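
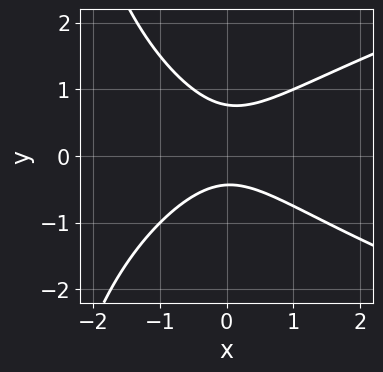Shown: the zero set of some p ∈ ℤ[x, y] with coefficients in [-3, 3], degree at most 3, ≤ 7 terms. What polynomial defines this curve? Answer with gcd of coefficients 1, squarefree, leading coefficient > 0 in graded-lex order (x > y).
x*y^2 - 2*x^2 + 3*y^2 - y - 1

The degree is 3 — a generic line meets the curve in up to 3 points.
Observable constraints: it misses every integer gridline on the x-axis.
The integer polynomial consistent with all of this is the stated p.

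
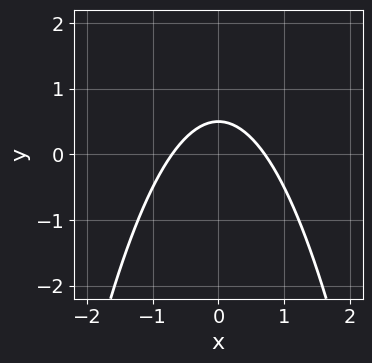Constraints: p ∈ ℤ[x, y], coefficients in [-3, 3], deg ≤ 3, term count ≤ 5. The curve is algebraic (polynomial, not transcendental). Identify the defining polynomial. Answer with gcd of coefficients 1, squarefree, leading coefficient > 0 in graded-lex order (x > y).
2*x^2 + 2*y - 1

deg p = 2. A generic line meets the curve in up to 2 points.
Symmetries: it's symmetric under x → −x, forcing even powers of x.
Together with the visible shape, these determine p as stated.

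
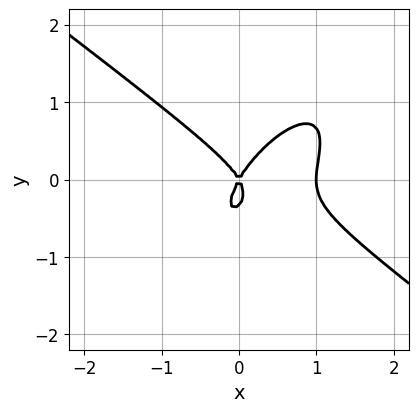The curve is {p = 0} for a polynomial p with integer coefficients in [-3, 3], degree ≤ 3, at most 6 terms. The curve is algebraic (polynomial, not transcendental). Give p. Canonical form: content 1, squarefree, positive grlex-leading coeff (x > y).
First, the degree is 3 — no degree-2 curve has this shape.
Next, reading off the gridlines: among the integer gridlines, it crosses the x-axis at x ∈ {0, 1}; it meets the y-axis at y = 0 (among the integer gridlines).
Finally, together with the visible shape, these determine p as stated.

3*x^3 - 3*x*y^2 + 3*y^3 - 3*x^2 + y^2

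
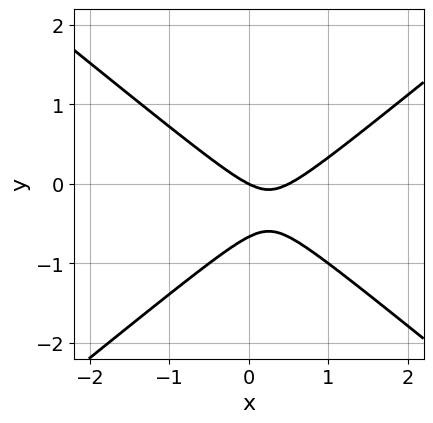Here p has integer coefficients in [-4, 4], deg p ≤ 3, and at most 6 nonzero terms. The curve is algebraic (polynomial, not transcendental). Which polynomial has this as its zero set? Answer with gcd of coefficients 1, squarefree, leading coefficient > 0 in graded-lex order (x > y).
2*x^2 - 3*y^2 - x - 2*y

1. Degree: a generic line meets the curve in up to 2 points, so deg p = 2.
2. From the visible intercepts: one y-axis crossing is at y = 0; it meets the x-axis at x = 0 (among the integer gridlines).
3. Fitting integer coefficients to these (and the overall shape) gives p.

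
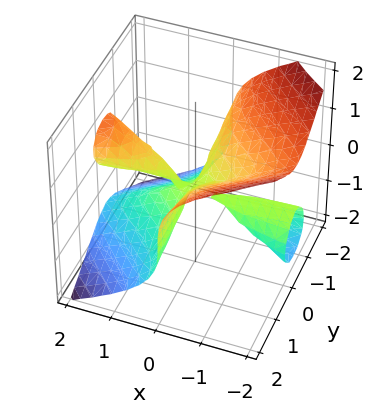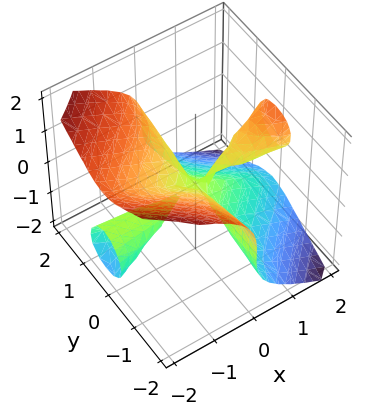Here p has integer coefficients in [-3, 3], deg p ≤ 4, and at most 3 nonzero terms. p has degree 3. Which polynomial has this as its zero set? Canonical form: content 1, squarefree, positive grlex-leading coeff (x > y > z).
x^2*z - 3*x*y^2 - 3*z^3

I count 2 distinct pieces. Treating them together as one polynomial.
deg p = 3. No degree-2 surface has this shape.
From the axis intercepts and sections: it crosses the z-axis at the gridline z = 0; the visible x-axis segment lies entirely on the surface; every point of the y-axis in the box is on the surface.
Putting this together gives p.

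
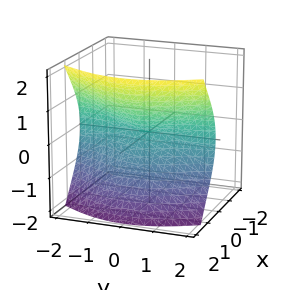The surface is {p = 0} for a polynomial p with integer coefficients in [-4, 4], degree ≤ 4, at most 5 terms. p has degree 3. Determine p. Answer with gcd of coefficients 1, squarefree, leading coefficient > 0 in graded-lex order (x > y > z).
1. deg p = 3. A generic line meets the surface in up to 3 points.
2. Reading off the gridlines: it meets the x-axis at x = 0 (among the integer gridlines); it crosses the z-axis at the gridline z = 0.
3. These observations pin down the coefficients. Check: (0, -2, 0) on the y-axis lies on the surface, and p(0, -2, 0) = 0. ✓

2*x^3 + 2*x*y^2 - 3*z^2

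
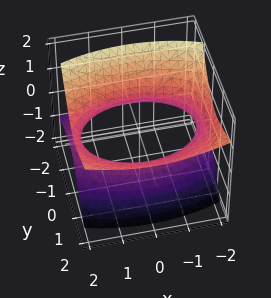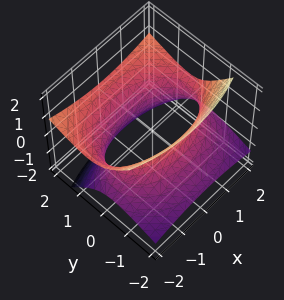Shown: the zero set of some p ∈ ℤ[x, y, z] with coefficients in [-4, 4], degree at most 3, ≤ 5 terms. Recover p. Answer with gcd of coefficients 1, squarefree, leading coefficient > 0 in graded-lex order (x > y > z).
1. Degree: the shape is more complex than any degree-1 surface, so deg p = 2.
2. Checking where it meets the axes: no z-intercept at any integer in the box.
3. Solving for integer coefficients yields p as stated.

x^2 + 2*y^2 - 3*y*z - 3*z^2 - 3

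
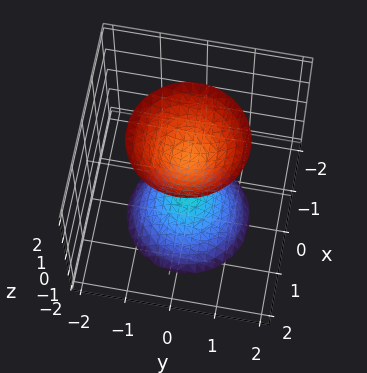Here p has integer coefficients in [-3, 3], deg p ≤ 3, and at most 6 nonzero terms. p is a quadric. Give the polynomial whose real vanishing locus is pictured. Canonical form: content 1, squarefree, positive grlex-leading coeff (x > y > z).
(a) There are 2 components. They look like related sheets of one shape, so recover p as a whole.
(b) Degree: two sheets facing apart; a quadric, so deg p = 2.
(c) Symmetries: it's symmetric under z → −z, forcing even powers of z; every cross-section ⟂ z is a circle, so x, y appear only via x² + y².
(d) Checking where it meets the axes: a circular section at z = -2 has radius between 1 and 2; among the integer gridlines, it crosses the z-axis at z ∈ {-1, 1}; no y-intercept at any integer in the box.
(e) These observations pin down the coefficients.

2*x^2 + 2*y^2 - z^2 + 1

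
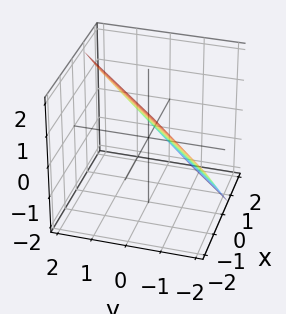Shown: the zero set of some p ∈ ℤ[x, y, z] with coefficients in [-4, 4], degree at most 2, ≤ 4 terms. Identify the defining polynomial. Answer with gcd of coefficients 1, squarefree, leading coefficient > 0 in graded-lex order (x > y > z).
3*x - 3*y + 3*z - 2

1. Degree: the surface is flat (a plane), so deg p = 1.
2. Solving for integer coefficients yields p as stated.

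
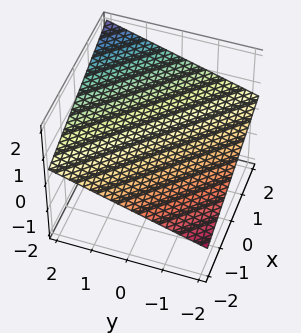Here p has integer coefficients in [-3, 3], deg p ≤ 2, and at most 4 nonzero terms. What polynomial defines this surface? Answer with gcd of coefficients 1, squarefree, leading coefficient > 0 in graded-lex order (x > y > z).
(a) Degree: every cross-section is a straight line — this is a plane, so deg p = 1.
(b) From the visible intercepts: it meets the x-axis at x = -2 (among the integer gridlines); it crosses the y-axis at the gridline y = -2.
(c) These observations pin down the coefficients.

x + y - 3*z + 2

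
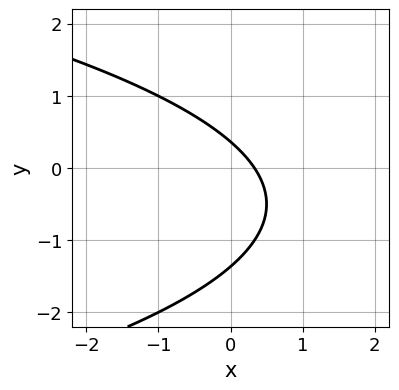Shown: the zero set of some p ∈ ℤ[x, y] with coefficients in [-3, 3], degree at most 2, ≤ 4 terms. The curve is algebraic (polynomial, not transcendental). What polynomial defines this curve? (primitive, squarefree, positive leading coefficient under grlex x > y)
2*y^2 + 3*x + 2*y - 1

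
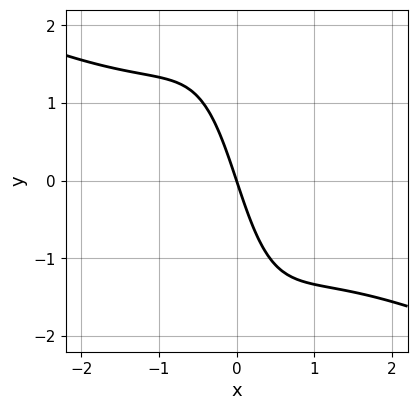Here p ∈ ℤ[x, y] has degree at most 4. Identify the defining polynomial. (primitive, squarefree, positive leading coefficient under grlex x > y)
x^3 + 2*x^2*y + 3*x + y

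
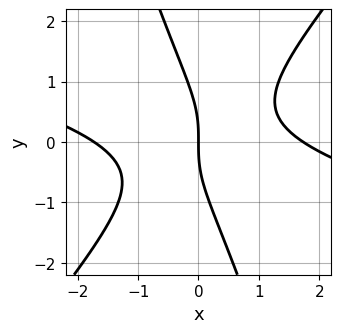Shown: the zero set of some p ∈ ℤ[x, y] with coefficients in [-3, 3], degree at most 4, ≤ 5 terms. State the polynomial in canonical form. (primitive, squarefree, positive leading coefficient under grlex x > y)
x^3 + 3*x^2*y - 2*x*y^2 - y^3 - 3*x

1. deg p = 3. The shape is more complex than any degree-2 curve.
2. Against the integer gridlines: one y-axis crossing is at y = 0; it meets the x-axis at x = 0 (among the integer gridlines).
3. The integer polynomial consistent with all of this is the stated p.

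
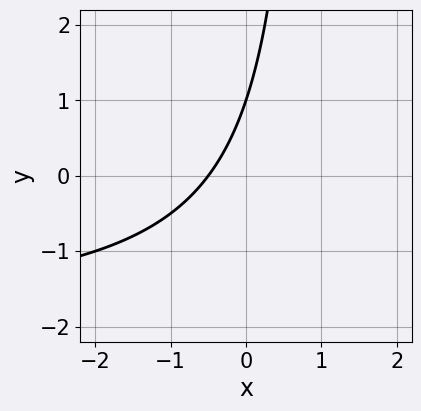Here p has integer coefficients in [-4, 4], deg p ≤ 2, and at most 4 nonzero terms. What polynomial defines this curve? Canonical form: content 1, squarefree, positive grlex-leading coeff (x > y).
(a) The degree is 2 — the shape is more complex than any degree-1 curve.
(b) From the axis intercepts and sections: it crosses the y-axis at the gridline y = 1.
(c) The integer polynomial consistent with all of this is the stated p.

x*y + 2*x - y + 1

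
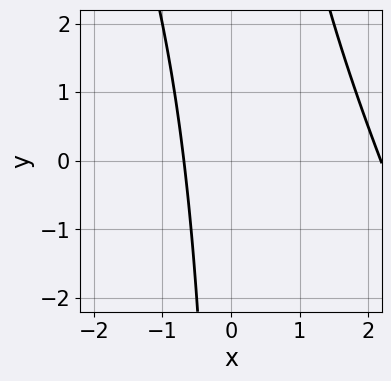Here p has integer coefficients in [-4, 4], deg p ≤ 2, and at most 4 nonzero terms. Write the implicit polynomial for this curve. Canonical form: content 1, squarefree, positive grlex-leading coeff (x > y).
The degree is 2 — the shape is more complex than any degree-1 curve.
Checking where it meets the axes: it misses every integer gridline on the y-axis.
Together with the visible shape, these determine p as stated.

2*x^2 + x*y - 3*x - 3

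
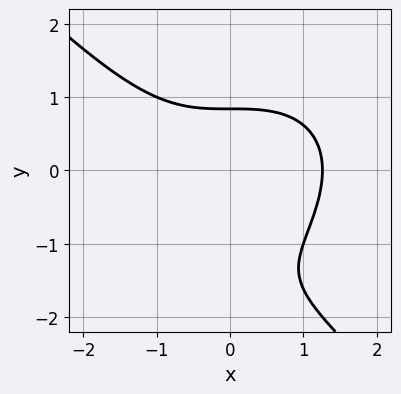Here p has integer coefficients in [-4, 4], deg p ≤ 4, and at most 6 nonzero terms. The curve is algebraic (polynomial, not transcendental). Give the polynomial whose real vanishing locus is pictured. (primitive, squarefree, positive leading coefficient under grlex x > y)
(a) The degree is 3 — a generic line meets the curve in up to 3 points.
(b) The integer polynomial consistent with all of this is the stated p.

x^3 + y^3 + 2*y^2 - 2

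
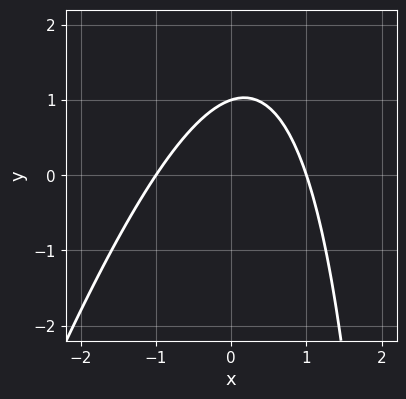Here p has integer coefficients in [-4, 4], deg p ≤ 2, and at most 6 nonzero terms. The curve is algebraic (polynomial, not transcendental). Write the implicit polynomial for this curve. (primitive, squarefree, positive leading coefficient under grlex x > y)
deg p = 2. The shape is more complex than any degree-1 curve.
From the axis intercepts and sections: it crosses the y-axis at the gridline y = 1; among the integer gridlines, it crosses the x-axis at x ∈ {-1, 1}.
Fitting integer coefficients to these (and the overall shape) gives p.

3*x^2 - x*y + 3*y - 3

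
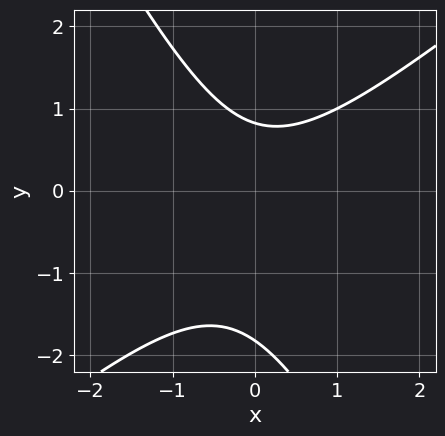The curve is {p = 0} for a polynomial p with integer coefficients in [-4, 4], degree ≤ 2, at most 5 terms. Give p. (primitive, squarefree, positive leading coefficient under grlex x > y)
3*x^2 - 2*x*y - 2*y^2 - 2*y + 3

deg p = 2. No degree-1 curve has this shape.
Observable constraints: it misses every integer gridline on the x-axis.
Solving for integer coefficients yields p as stated.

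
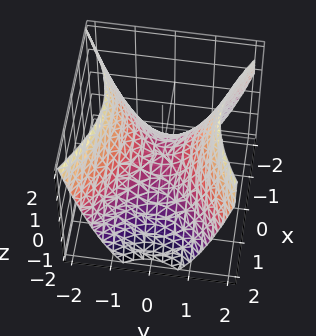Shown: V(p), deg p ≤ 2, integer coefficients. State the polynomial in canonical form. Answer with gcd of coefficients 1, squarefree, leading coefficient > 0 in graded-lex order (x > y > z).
2*x^2 - 3*y^2 + 3*z

First, degree: a saddle surface; a quadric, so deg p = 2.
Then, symmetries: mirror symmetry x ↦ −x ⇒ only even powers of x; it's symmetric under y → −y, forcing even powers of y.
Next, reading off the gridlines: it crosses the x-axis at the gridline x = 0; one y-axis crossing is at y = 0; it meets the z-axis at z = 0 (among the integer gridlines).
Finally, solving for integer coefficients yields p as stated.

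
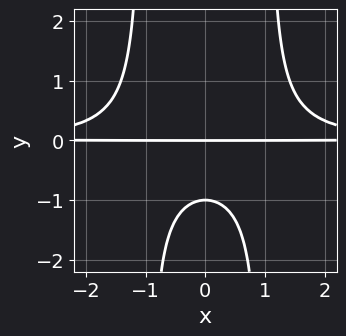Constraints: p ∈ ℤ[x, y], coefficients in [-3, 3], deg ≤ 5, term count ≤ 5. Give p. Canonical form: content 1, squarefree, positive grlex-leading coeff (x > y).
x^2*y^2 - y^2 - y

First, degree: the shape is more complex than any degree-3 curve, so deg p = 4.
Then, symmetries: mirror symmetry x ↦ −x ⇒ only even powers of x.
Then, checking where it meets the axes: among the integer gridlines, it crosses the y-axis at y ∈ {-1, 0}; the visible x-axis segment lies entirely on the curve.
Finally, the integer polynomial consistent with all of this is the stated p.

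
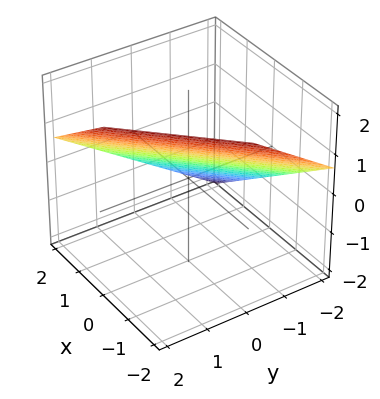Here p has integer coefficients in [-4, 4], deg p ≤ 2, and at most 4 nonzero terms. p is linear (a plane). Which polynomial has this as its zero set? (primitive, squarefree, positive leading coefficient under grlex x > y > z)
First, degree: the surface is flat (a plane), so deg p = 1.
Then, from the visible intercepts: it meets the x-axis at x = 1 (among the integer gridlines); it meets the y-axis at y = -1 (among the integer gridlines).
Finally, these observations pin down the coefficients.

2*x - 2*y + 3*z - 2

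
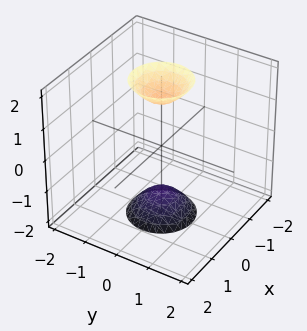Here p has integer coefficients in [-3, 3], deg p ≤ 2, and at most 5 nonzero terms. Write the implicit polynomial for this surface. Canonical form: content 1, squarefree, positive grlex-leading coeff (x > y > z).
First, the picture has 2 separate pieces. They look like related sheets of one shape, so recover p as a whole.
Next, degree: the shape is more complex than any degree-1 surface, so deg p = 2.
Next, by symmetry, the z-axis is an axis of rotation, so x and y enter only as x² + y².
Then, from the visible intercepts: the surface avoids every integer x-axis point in the box; it misses every integer gridline on the y-axis; a circular section at z = -2 has radius between 0 and 1.
Finally, solving for integer coefficients yields p as stated.

3*x^2 + 3*y^2 - z^2 + 2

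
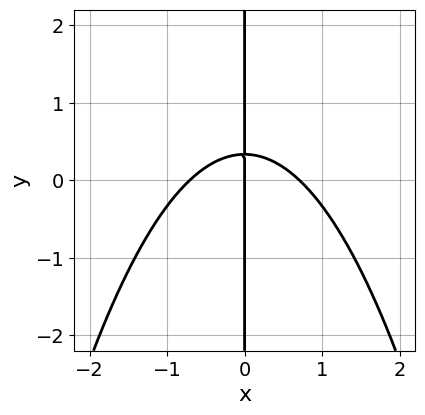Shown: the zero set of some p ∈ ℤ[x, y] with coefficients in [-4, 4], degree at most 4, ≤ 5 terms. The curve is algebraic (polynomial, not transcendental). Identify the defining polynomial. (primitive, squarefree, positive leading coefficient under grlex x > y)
deg p = 3. A generic line meets the curve in up to 3 points.
From the axis intercepts and sections: every point of the y-axis in the box is on the curve; one x-axis crossing is at x = 0.
These observations pin down the coefficients.

2*x^3 + 3*x*y - x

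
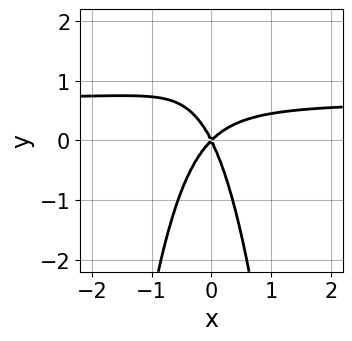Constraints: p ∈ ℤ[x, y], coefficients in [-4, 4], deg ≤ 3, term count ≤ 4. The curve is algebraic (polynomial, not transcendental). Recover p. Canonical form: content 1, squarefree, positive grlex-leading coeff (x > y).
3*x^2*y - 2*x^2 + x*y + y^2

1. The degree is 3 — no degree-2 curve has this shape.
2. Checking where it meets the axes: it crosses the x-axis at the gridline x = 0; it crosses the y-axis at the gridline y = 0.
3. Fitting integer coefficients to these (and the overall shape) gives p.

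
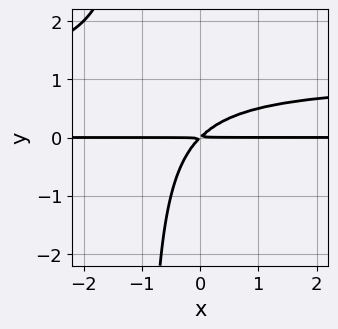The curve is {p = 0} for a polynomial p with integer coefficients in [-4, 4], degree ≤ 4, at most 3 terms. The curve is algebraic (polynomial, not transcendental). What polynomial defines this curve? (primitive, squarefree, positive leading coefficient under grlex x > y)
1. deg p = 3. The shape is more complex than any degree-2 curve.
2. From the axis intercepts and sections: the visible x-axis segment lies entirely on the curve.
3. Matching integer coefficients to the picture gives p.

x*y^2 - x*y + y^2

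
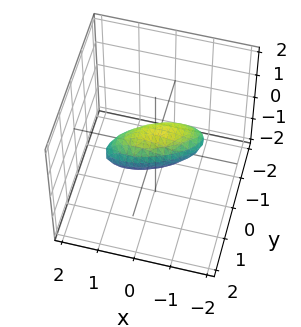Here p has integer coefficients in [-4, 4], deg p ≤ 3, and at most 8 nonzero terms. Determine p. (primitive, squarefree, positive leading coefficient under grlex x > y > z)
Degree: the shape is more complex than any degree-1 surface, so deg p = 2.
Reading off the gridlines: the x-axis gridline crossings are at x ∈ {-1, 1}.
Together with the visible shape, these determine p as stated.

x^2 - 2*x*y + 3*y^2 + y*z + 3*z^2 - 1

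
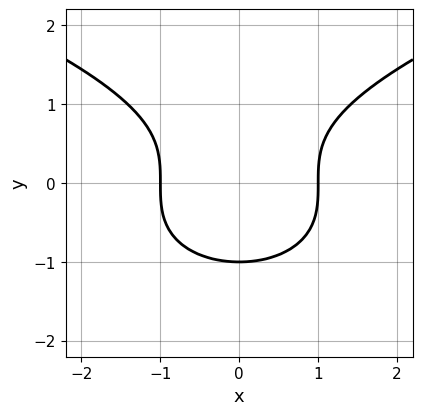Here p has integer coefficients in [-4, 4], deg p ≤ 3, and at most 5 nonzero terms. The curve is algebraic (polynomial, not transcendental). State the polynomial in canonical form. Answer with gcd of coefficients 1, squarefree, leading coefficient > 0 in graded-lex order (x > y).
deg p = 3.
Symmetries: the x ↦ −x reflection is a symmetry, so x appears only in even powers.
Reading off the gridlines: it crosses the y-axis at the gridline y = -1; among the integer gridlines, it crosses the x-axis at x ∈ {-1, 1}.
Fitting integer coefficients to these (and the overall shape) gives p.

y^3 - x^2 + 1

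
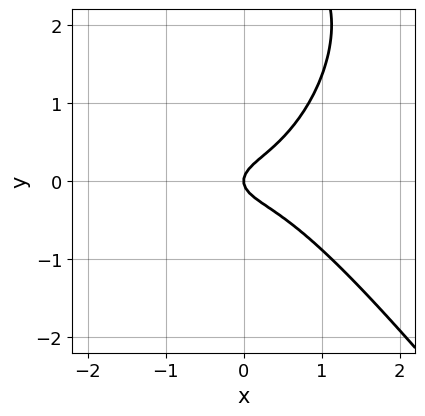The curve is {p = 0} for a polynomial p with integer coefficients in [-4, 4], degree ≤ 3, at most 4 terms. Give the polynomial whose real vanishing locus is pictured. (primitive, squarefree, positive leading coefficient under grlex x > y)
2*x^3 + y^3 - 3*y^2 + x

Degree: no degree-2 curve has this shape, so deg p = 3.
From the visible intercepts: one y-axis crossing is at y = 0; it meets the x-axis at x = 0 (among the integer gridlines).
Fitting integer coefficients to these (and the overall shape) gives p.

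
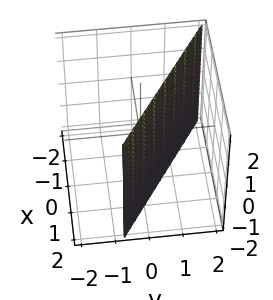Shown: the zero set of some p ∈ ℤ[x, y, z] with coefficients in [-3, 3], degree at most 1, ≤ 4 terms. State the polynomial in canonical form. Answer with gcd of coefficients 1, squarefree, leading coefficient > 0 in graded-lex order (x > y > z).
The degree is 1 — the surface is flat (a plane).
Against the integer gridlines: the surface avoids every integer z-axis point in the box; it meets the x-axis at x = 1 (among the integer gridlines).
Putting this together gives p.

2*x + 3*y - 2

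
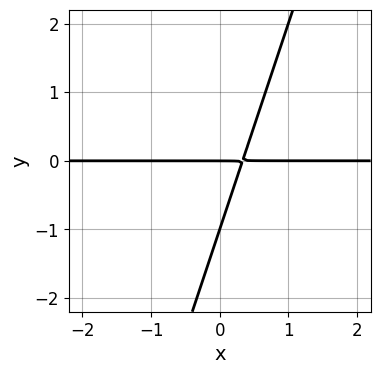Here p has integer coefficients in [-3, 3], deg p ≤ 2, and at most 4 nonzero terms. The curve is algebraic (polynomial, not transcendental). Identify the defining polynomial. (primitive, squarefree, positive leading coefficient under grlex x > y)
1. deg p = 2.
2. Against the integer gridlines: the y-axis gridline crossings are at y ∈ {-1, 0}; the visible x-axis segment lies entirely on the curve.
3. Solving for integer coefficients yields p as stated.

3*x*y - y^2 - y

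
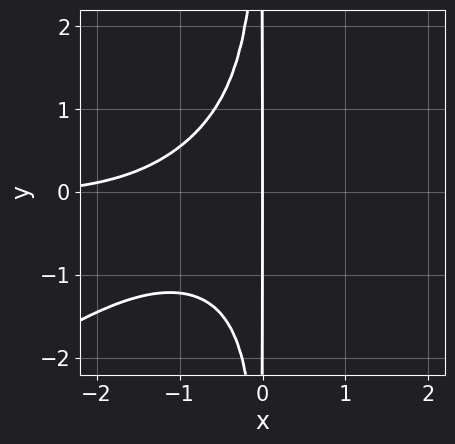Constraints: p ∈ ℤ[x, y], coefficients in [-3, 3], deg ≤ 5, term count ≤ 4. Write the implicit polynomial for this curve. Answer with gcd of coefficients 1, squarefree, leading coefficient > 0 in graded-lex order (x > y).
Degree: no degree-3 curve has this shape, so deg p = 4.
Against the integer gridlines: one x-axis crossing is at x = 0; the visible y-axis segment lies entirely on the curve.
Putting this together gives p.

2*x^3*y - 3*x^2*y^2 - x^2 - 3*x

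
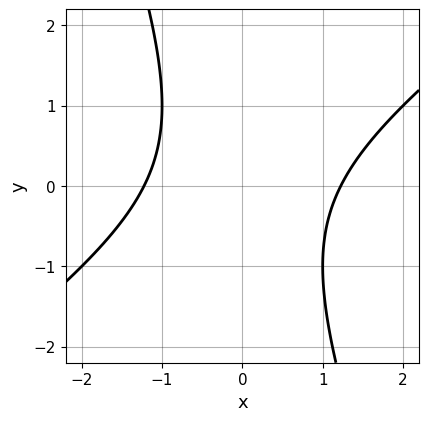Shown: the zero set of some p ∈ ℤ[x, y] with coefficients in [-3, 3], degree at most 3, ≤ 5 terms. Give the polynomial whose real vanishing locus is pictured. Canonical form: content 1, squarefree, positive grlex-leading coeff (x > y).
(a) deg p = 2. The shape is more complex than any degree-1 curve.
(b) Checking where it meets the axes: no y-intercept at any integer in the box.
(c) Matching integer coefficients to the picture gives p.

2*x^2 - 2*x*y - y^2 - 3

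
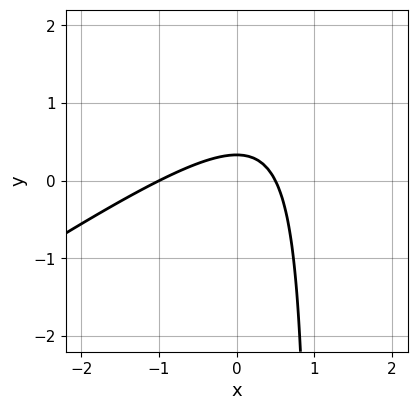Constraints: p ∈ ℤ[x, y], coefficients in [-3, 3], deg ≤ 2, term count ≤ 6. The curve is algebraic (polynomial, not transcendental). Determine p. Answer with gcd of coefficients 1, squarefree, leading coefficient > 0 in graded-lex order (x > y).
2*x^2 - 3*x*y + x + 3*y - 1

The degree is 2 — a generic line meets the curve in up to 2 points.
Checking where it meets the axes: one x-axis crossing is at x = -1.
Putting this together gives p.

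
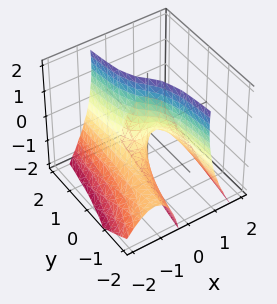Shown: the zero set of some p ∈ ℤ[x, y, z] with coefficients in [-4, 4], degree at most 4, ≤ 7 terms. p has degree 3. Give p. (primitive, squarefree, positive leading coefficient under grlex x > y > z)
First, degree: the shape is more complex than any degree-2 surface, so deg p = 3.
Then, reading off the gridlines: every point of the z-axis in the box is on the surface; it crosses the x-axis at the gridline x = 0; it meets the y-axis at y = 0 (among the integer gridlines).
Finally, the integer polynomial consistent with all of this is the stated p.

3*x^3 - 2*x^2*y - x*z^2 + 3*x*z + 2*y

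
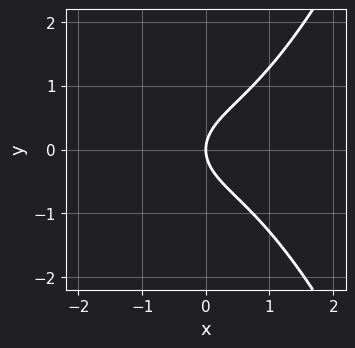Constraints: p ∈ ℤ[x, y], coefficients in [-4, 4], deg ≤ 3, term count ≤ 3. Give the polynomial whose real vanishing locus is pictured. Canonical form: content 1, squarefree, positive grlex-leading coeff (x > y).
2*x^3 - 3*y^2 + 3*x

deg p = 3. No degree-2 curve has this shape.
Symmetries: it's symmetric under y → −y, forcing even powers of y.
Against the integer gridlines: one x-axis crossing is at x = 0; one y-axis crossing is at y = 0.
Fitting integer coefficients to these (and the overall shape) gives p.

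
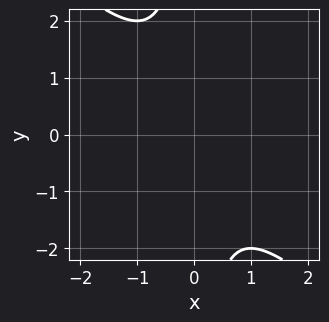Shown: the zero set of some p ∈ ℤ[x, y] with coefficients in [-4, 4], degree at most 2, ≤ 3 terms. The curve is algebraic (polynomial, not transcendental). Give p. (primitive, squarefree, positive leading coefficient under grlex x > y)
x^2 + x*y + 1

deg p = 2.
Checking where it meets the axes: no x-intercept at any integer in the box; no y-intercept at any integer in the box.
Together with the visible shape, these determine p as stated.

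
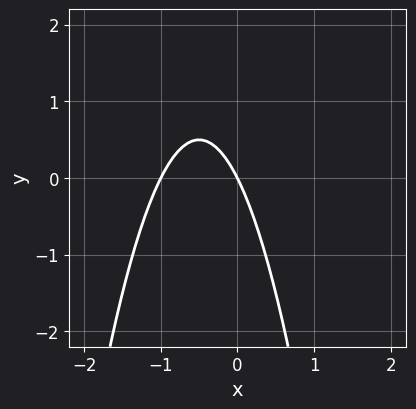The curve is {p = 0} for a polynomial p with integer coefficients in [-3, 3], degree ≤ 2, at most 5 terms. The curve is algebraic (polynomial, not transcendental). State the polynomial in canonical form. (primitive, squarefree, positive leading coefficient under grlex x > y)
2*x^2 + 2*x + y

First, deg p = 2. No degree-1 curve has this shape.
Next, checking where it meets the axes: among the integer gridlines, it crosses the x-axis at x ∈ {-1, 0}; one y-axis crossing is at y = 0.
Finally, matching integer coefficients to the picture gives p.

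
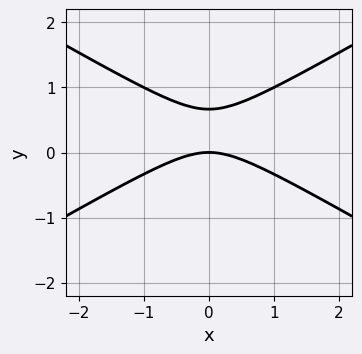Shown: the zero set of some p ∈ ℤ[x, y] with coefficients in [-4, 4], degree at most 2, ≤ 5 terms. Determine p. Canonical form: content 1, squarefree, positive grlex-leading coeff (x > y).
x^2 - 3*y^2 + 2*y

(a) deg p = 2. No degree-1 curve has this shape.
(b) Symmetries: it's symmetric under x → −x, forcing even powers of x.
(c) From the axis intercepts and sections: it meets the y-axis at y = 0 (among the integer gridlines); it meets the x-axis at x = 0 (among the integer gridlines).
(d) These observations pin down the coefficients.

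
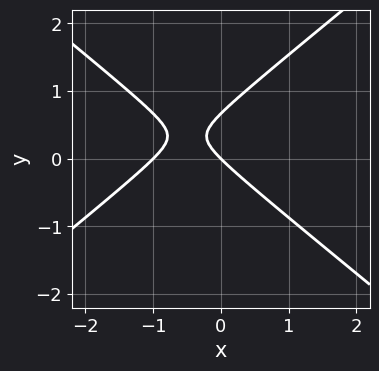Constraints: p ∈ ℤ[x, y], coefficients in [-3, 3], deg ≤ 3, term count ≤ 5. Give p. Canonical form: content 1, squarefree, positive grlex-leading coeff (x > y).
Degree: no degree-1 curve has this shape, so deg p = 2.
Checking where it meets the axes: it crosses the y-axis at the gridline y = 0; the x-axis gridline crossings are at x ∈ {-1, 0}.
Matching integer coefficients to the picture gives p.

2*x^2 - 3*y^2 + 2*x + 2*y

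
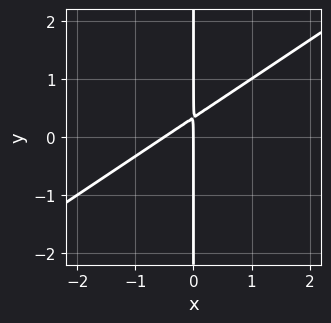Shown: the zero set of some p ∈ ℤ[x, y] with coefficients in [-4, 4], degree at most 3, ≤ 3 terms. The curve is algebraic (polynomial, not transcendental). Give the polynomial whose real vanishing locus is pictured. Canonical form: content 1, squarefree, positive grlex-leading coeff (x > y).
First, degree: the shape is more complex than any degree-1 curve, so deg p = 2.
Then, against the integer gridlines: every point of the y-axis in the box is on the curve; one x-axis crossing is at x = 0.
Finally, matching integer coefficients to the picture gives p.

2*x^2 - 3*x*y + x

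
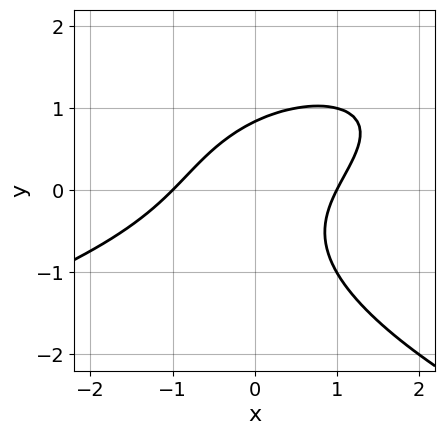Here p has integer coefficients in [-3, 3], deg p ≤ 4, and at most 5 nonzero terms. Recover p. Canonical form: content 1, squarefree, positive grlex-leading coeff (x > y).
2*y^3 + 2*x^2 - 3*x*y + y - 2

deg p = 3.
From the visible intercepts: among the integer gridlines, it crosses the x-axis at x ∈ {-1, 1}.
Assembling these constraints gives the stated polynomial.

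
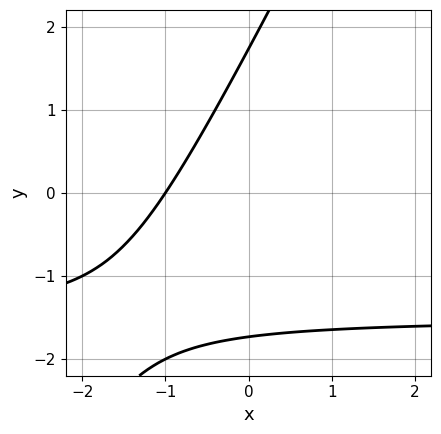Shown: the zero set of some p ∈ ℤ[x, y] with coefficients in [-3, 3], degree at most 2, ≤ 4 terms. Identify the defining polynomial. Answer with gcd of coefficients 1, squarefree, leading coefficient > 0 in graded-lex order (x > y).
2*x*y - y^2 + 3*x + 3

(a) deg p = 2. A generic line meets the curve in up to 2 points.
(b) Checking where it meets the axes: it crosses the x-axis at the gridline x = -1.
(c) Matching integer coefficients to the picture gives p.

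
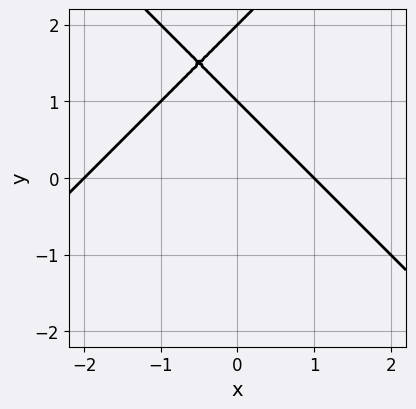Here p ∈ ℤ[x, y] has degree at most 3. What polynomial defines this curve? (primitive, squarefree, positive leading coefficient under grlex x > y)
(a) Degree: a generic line meets the curve in up to 2 points, so deg p = 2.
(b) Checking where it meets the axes: among the integer gridlines, it crosses the x-axis at x ∈ {-2, 1}; the y-axis gridline crossings are at y ∈ {1, 2}.
(c) Solving for integer coefficients yields p as stated.

x^2 - y^2 + x + 3*y - 2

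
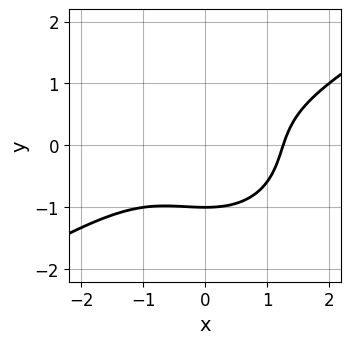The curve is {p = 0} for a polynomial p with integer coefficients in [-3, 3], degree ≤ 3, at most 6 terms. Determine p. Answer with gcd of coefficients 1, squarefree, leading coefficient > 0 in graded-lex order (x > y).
First, degree: a generic line meets the curve in up to 3 points, so deg p = 3.
Then, from the axis intercepts and sections: one y-axis crossing is at y = -1.
Finally, putting this together gives p.

x^3 - x^2*y - 2*y^3 - 2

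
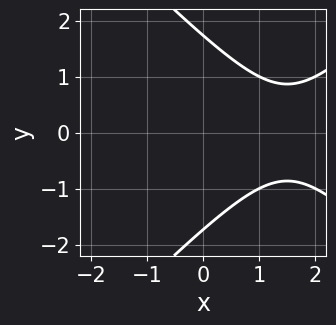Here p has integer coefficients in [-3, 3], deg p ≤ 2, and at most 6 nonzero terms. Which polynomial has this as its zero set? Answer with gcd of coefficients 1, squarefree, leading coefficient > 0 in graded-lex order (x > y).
x^2 - y^2 - 3*x + 3

First, degree: no degree-1 curve has this shape, so deg p = 2.
Then, symmetries: the y ↦ −y reflection is a symmetry, so y appears only in even powers.
Then, from the visible intercepts: no x-intercept at any integer in the box.
Finally, fitting integer coefficients to these (and the overall shape) gives p.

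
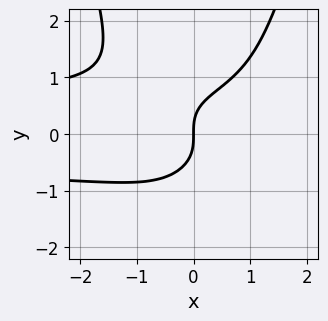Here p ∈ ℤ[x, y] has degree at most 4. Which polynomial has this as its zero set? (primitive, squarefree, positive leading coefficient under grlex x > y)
3*x^2*y^2 - 3*y^3 - x^2 + 3*x

The degree is 4 — no degree-3 curve has this shape.
Checking where it meets the axes: one x-axis crossing is at x = 0; one y-axis crossing is at y = 0.
Assembling these constraints gives the stated polynomial.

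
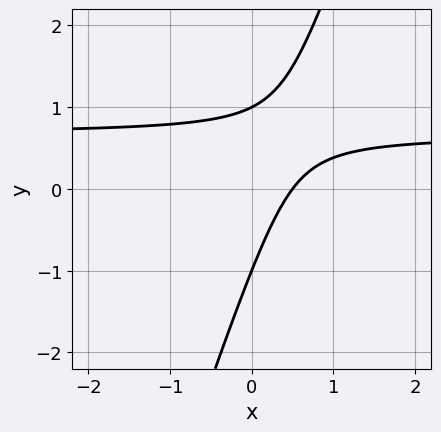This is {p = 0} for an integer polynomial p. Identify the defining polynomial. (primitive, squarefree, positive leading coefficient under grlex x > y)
(a) The degree is 2 — a generic line meets the curve in up to 2 points.
(b) Observable constraints: the y-axis gridline crossings are at y ∈ {-1, 1}.
(c) Fitting integer coefficients to these (and the overall shape) gives p.

3*x*y - y^2 - 2*x + 1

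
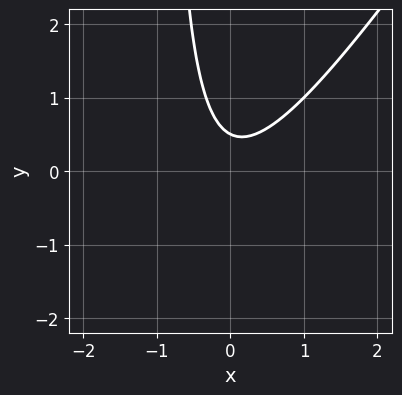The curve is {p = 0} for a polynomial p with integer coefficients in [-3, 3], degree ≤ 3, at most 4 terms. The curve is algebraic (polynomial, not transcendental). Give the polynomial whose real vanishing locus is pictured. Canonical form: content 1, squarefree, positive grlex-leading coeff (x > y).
(a) The degree is 2 — the shape is more complex than any degree-1 curve.
(b) Against the integer gridlines: it misses every integer gridline on the x-axis.
(c) Together with the visible shape, these determine p as stated.

3*x^2 - 2*x*y - 2*y + 1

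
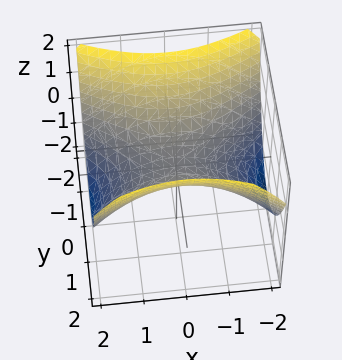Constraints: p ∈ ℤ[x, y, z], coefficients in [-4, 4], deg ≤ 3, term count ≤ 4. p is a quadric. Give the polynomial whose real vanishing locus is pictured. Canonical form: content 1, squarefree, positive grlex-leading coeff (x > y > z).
x^2 - 2*y^2 + 3*z

1. The degree is 2 — a saddle surface; a quadric.
2. Symmetries: it's symmetric under x → −x, forcing even powers of x; the y ↦ −y reflection is a symmetry, so y appears only in even powers.
3. Against the integer gridlines: one y-axis crossing is at y = 0; it crosses the x-axis at the gridline x = 0; it meets the z-axis at z = 0 (among the integer gridlines).
4. The integer polynomial consistent with all of this is the stated p.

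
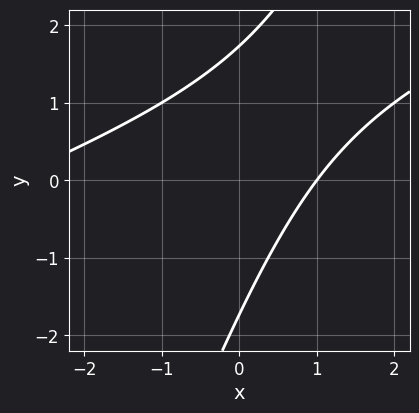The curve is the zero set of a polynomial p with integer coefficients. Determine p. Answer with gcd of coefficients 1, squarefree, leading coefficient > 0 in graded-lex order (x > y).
x^2 - 3*x*y + y^2 + 2*x - 3

First, the degree is 2 — a generic line meets the curve in up to 2 points.
Then, from the visible intercepts: it crosses the x-axis at the gridline x = 1.
Finally, together with the visible shape, these determine p as stated.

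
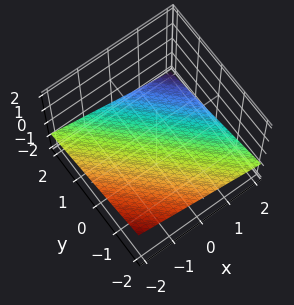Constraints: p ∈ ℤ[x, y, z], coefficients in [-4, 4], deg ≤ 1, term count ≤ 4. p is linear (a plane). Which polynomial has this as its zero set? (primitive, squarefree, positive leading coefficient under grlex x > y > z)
x + y + 3*z + 2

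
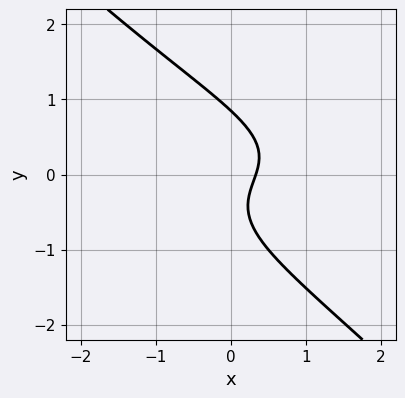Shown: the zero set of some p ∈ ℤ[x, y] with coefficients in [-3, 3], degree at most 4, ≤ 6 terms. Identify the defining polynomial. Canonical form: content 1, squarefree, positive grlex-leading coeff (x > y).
The degree is 3 — no degree-2 curve has this shape.
Solving for integer coefficients yields p as stated.

3*x*y^2 + 3*y^3 + 3*x - y - 1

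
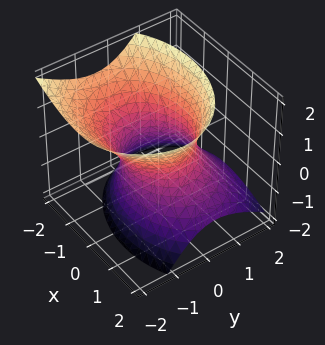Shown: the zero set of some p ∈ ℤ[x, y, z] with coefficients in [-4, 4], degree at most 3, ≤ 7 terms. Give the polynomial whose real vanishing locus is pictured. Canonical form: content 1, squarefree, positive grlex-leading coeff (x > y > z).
2*x^2 + x*z + 3*y^2 + 2*y*z - 2*z^2 - 3

The degree is 2 — a generic line meets the surface in up to 2 points.
Checking where it meets the axes: among the integer gridlines, it crosses the y-axis at y ∈ {-1, 1}; no z-intercept at any integer in the box.
Together with the visible shape, these determine p as stated.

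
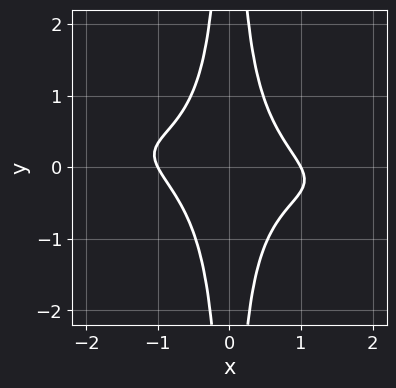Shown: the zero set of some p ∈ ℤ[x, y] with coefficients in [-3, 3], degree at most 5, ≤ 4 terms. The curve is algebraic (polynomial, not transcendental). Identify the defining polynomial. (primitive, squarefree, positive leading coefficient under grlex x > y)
x^3*y + 3*x^2*y^2 + x^2 - 1

deg p = 4. A generic line meets the curve in up to 4 points.
From the axis intercepts and sections: it misses every integer gridline on the y-axis; the x-axis gridline crossings are at x ∈ {-1, 1}.
Putting this together gives p.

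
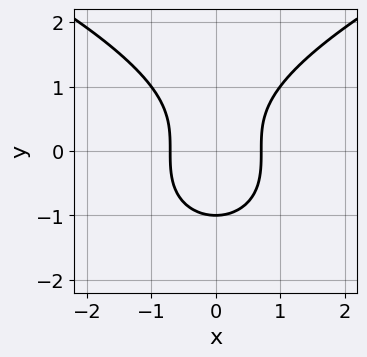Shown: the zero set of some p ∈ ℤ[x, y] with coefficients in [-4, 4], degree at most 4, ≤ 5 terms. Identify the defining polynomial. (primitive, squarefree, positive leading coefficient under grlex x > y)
y^3 - 2*x^2 + 1

Degree: the shape is more complex than any degree-2 curve, so deg p = 3.
Symmetries: the x ↦ −x reflection is a symmetry, so x appears only in even powers.
From the visible intercepts: it meets the y-axis at y = -1 (among the integer gridlines).
Assembling these constraints gives the stated polynomial.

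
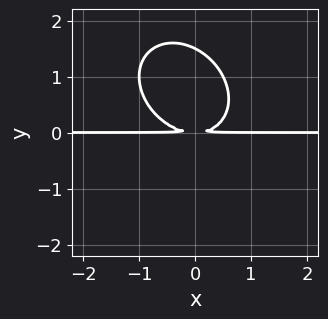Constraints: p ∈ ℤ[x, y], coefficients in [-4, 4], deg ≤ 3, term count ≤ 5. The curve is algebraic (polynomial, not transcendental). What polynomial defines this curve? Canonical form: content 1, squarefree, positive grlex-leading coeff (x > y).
2*x^2*y + x*y^2 + 2*y^3 - 3*y^2

The degree is 3 — no degree-2 curve has this shape.
Reading off the gridlines: the visible x-axis segment lies entirely on the curve.
These observations pin down the coefficients.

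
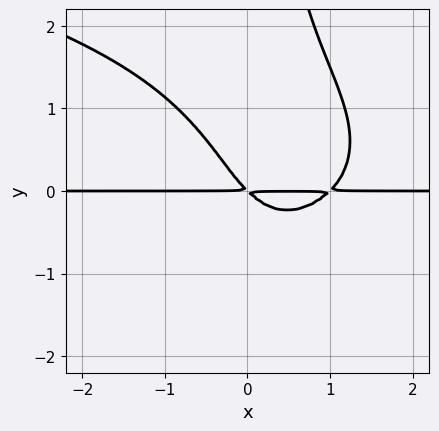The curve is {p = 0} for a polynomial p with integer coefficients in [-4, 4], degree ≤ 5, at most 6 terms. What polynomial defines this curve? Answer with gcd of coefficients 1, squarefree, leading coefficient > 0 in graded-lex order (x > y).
1. deg p = 4. A generic line meets the curve in up to 4 points.
2. From the visible intercepts: the visible x-axis segment lies entirely on the curve.
3. Solving for integer coefficients yields p as stated.

2*x*y^3 + 3*x^2*y - 3*x*y - 3*y^2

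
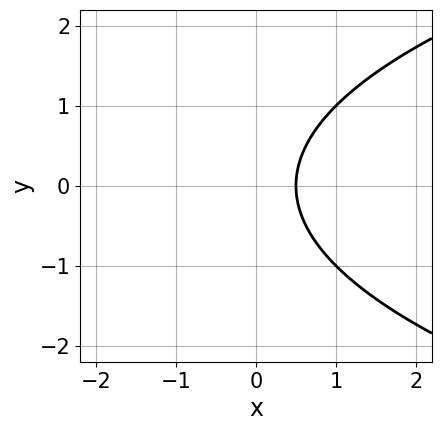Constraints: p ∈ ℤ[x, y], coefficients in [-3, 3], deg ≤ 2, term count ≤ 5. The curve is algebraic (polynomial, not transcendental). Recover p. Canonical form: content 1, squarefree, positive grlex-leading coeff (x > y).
y^2 - 2*x + 1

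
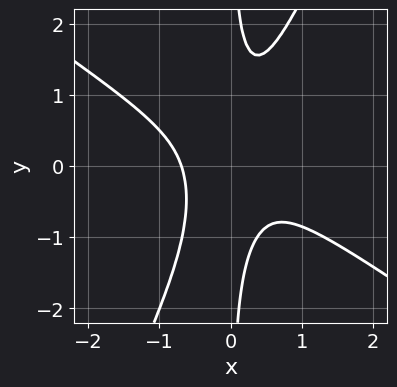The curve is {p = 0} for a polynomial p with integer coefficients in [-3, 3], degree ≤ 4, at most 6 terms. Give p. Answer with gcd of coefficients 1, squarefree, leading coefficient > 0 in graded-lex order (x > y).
Degree: the shape is more complex than any degree-2 curve, so deg p = 3.
Against the integer gridlines: no y-intercept at any integer in the box.
Solving for integer coefficients yields p as stated.

3*x^3 + 3*x^2*y - 2*x*y^2 + 1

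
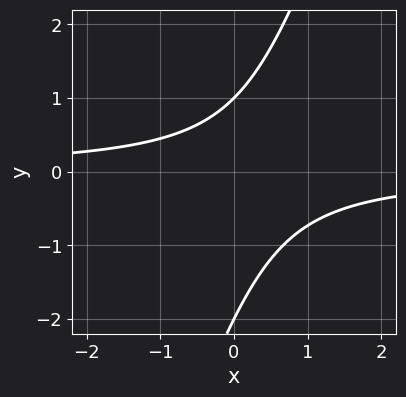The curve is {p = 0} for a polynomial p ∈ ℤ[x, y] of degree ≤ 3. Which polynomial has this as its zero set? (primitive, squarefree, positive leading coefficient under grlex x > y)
3*x*y - y^2 - y + 2

First, degree: no degree-1 curve has this shape, so deg p = 2.
Next, against the integer gridlines: among the integer gridlines, it crosses the y-axis at y ∈ {-2, 1}; it misses every integer gridline on the x-axis.
Finally, these observations pin down the coefficients.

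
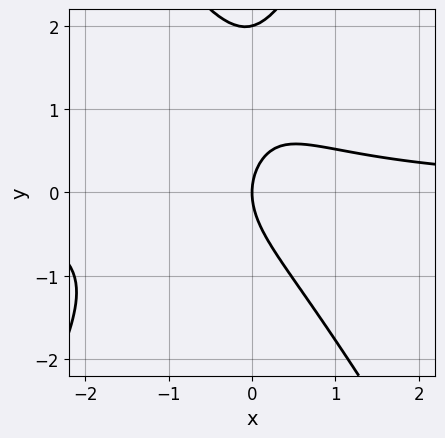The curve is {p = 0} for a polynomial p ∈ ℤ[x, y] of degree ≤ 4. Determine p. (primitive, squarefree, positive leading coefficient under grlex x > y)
First, degree: a generic line meets the curve in up to 3 points, so deg p = 3.
Next, against the integer gridlines: among the integer gridlines, it crosses the y-axis at y ∈ {0, 2}; one x-axis crossing is at x = 0.
Finally, the integer polynomial consistent with all of this is the stated p.

3*x^2*y - y^3 + 2*x*y + 2*y^2 - 3*x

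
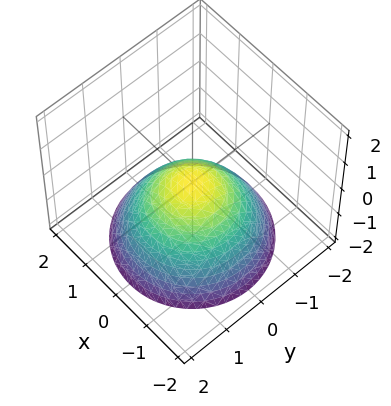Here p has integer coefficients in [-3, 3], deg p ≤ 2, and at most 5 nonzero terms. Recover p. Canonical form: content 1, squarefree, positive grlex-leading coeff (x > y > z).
deg p = 2. A single bowl opening along one axis; a quadric.
Symmetry: the surface is invariant under rotation about z: p = q(x² + y², z).
Checking where it meets the axes: it crosses the x-axis at the gridline x = 0; it crosses the z-axis at the gridline z = 0.
Assembling these constraints gives the stated polynomial.

2*x^2 + 2*y^2 + 3*z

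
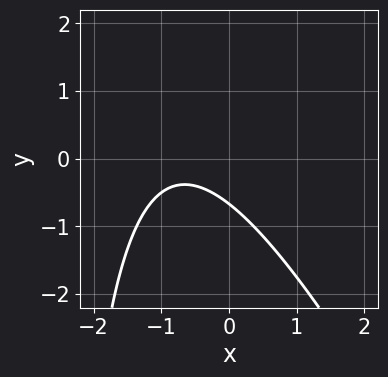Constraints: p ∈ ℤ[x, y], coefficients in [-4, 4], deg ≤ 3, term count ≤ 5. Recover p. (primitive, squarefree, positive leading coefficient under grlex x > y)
2*x^2 + x*y + 3*x + 3*y + 2

First, the degree is 2 — a generic line meets the curve in up to 2 points.
Next, checking where it meets the axes: no x-intercept at any integer in the box.
Finally, solving for integer coefficients yields p as stated.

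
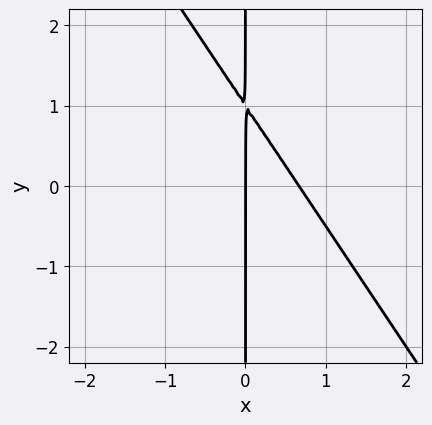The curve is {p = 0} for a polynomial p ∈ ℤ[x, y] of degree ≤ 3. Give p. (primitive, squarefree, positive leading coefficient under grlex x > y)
(a) Degree: the shape is more complex than any degree-1 curve, so deg p = 2.
(b) From the axis intercepts and sections: the visible y-axis segment lies entirely on the curve; it meets the x-axis at x = 0 (among the integer gridlines).
(c) Together with the visible shape, these determine p as stated.

3*x^2 + 2*x*y - 2*x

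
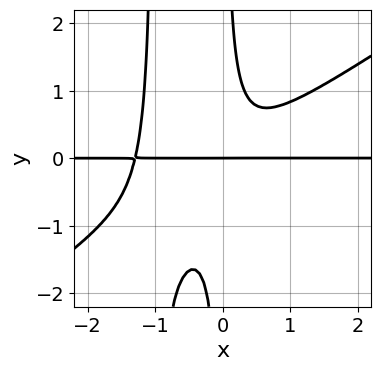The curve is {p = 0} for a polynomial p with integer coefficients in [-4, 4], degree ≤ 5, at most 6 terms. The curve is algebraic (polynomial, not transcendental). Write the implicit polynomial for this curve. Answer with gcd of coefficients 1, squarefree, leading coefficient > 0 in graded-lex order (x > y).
2*x^3*y - 3*x^2*y^2 + 2*x^2*y - 3*x*y^2 + y

1. Degree: a generic line meets the curve in up to 4 points, so deg p = 4.
2. Reading off the gridlines: the visible x-axis segment lies entirely on the curve; one y-axis crossing is at y = 0.
3. Fitting integer coefficients to these (and the overall shape) gives p.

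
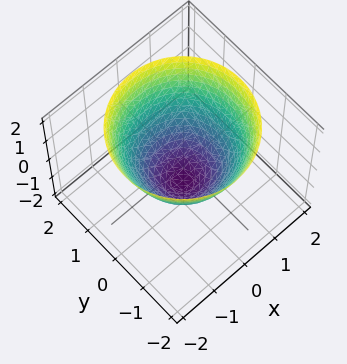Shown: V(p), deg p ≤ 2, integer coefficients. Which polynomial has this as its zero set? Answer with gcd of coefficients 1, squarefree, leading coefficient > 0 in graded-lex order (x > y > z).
deg p = 2.
Symmetries: rotational symmetry about the z-axis ⇒ p depends on x, y only through x² + y².
Against the integer gridlines: a circular section at z = 0 has radius exactly 1; among the integer gridlines, it crosses the x-axis at x ∈ {-1, 1}; among the integer gridlines, it crosses the y-axis at y ∈ {-1, 1}; it meets the z-axis at z = -1 (among the integer gridlines).
Together with the visible shape, these determine p as stated.

x^2 + y^2 - z - 1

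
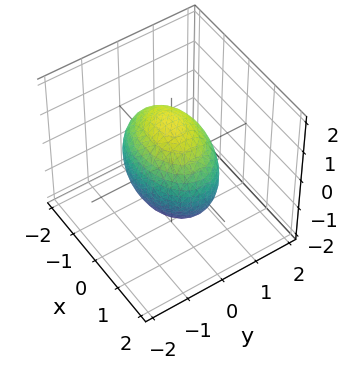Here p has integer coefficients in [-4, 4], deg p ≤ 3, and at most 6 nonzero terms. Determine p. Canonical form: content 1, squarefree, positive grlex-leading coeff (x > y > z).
x^2 + 2*y^2 + z^2 - 2

deg p = 2.
Symmetries: mirror symmetry z ↦ −z ⇒ only even powers of z; the x ↦ −x reflection is a symmetry, so x appears only in even powers; mirror symmetry y ↦ −y ⇒ only even powers of y.
Reading off the gridlines: the y-axis gridline crossings are at y ∈ {-1, 1}.
Matching integer coefficients to the picture gives p.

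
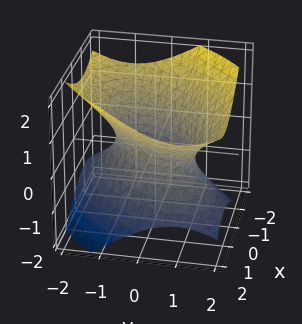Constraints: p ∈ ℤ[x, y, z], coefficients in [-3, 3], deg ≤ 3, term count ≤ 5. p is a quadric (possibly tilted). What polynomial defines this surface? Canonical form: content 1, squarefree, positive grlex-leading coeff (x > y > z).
2*x^2 - 2*x*y + 2*y^2 - 3*z^2 - 2

1. Degree: a generic line meets the surface in up to 2 points, so deg p = 2.
2. From the visible intercepts: among the integer gridlines, it crosses the y-axis at y ∈ {-1, 1}; the surface avoids every integer z-axis point in the box; the x-axis gridline crossings are at x ∈ {-1, 1}.
3. Putting this together gives p.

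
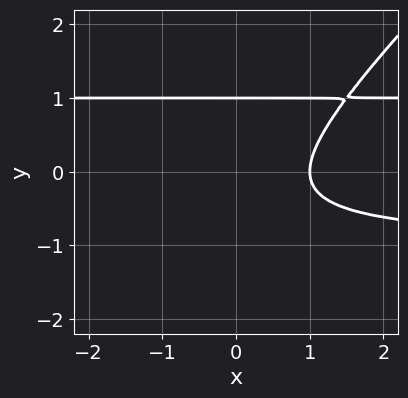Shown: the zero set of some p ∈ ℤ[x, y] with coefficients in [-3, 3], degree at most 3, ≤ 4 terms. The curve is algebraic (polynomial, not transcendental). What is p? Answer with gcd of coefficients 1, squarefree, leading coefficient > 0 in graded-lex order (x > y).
x*y^2 - y^3 - x + 1

1. The degree is 3 — no degree-2 curve has this shape.
2. From the visible intercepts: it crosses the y-axis at the gridline y = 1; one x-axis crossing is at x = 1.
3. Assembling these constraints gives the stated polynomial.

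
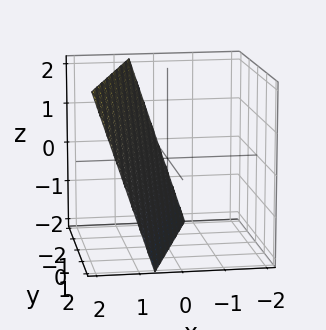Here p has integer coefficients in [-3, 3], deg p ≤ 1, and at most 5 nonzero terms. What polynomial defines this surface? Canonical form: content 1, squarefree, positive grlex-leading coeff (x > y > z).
3*x - y - z - 2

(a) Degree: every cross-section is a straight line — this is a plane, so deg p = 1.
(b) From the visible intercepts: one z-axis crossing is at z = -2; one y-axis crossing is at y = -2.
(c) Matching integer coefficients to the picture gives p.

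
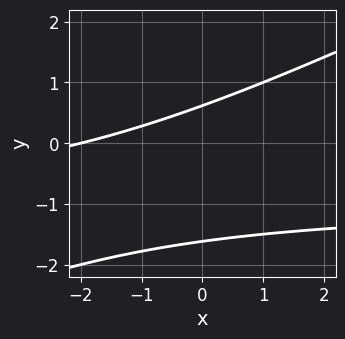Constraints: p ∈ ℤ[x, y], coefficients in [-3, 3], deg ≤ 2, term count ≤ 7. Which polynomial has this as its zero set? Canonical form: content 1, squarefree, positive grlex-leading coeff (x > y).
deg p = 2. A generic line meets the curve in up to 2 points.
Observable constraints: it meets the x-axis at x = -2 (among the integer gridlines).
Assembling these constraints gives the stated polynomial.

x*y - 2*y^2 + x - 2*y + 2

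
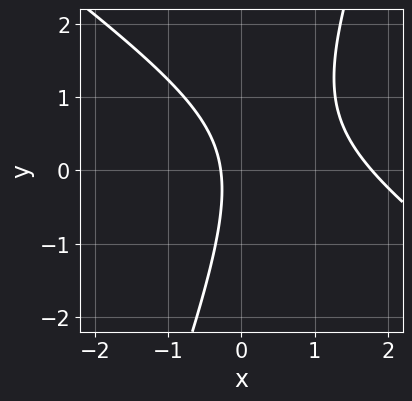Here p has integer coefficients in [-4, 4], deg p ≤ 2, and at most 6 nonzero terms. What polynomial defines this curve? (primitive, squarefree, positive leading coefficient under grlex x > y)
The degree is 2 — no degree-1 curve has this shape.
From the axis intercepts and sections: it misses every integer gridline on the y-axis.
Assembling these constraints gives the stated polynomial.

2*x^2 + 2*x*y - y^2 - 3*x - 1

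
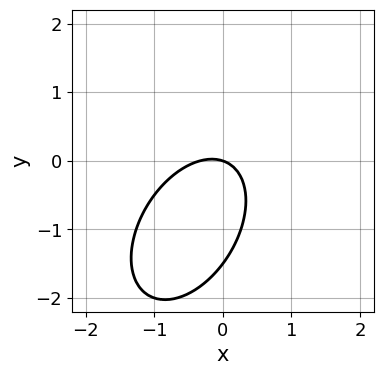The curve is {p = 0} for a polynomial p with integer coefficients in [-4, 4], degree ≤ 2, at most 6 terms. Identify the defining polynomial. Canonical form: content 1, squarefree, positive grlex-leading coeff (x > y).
First, deg p = 2. No degree-1 curve has this shape.
Next, from the visible intercepts: one x-axis crossing is at x = 0; it crosses the y-axis at the gridline y = 0.
Finally, matching integer coefficients to the picture gives p.

3*x^2 - 2*x*y + 2*y^2 + x + 3*y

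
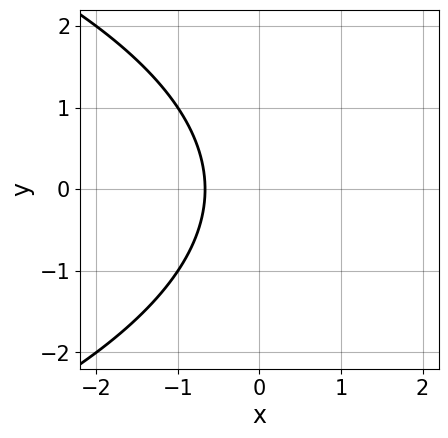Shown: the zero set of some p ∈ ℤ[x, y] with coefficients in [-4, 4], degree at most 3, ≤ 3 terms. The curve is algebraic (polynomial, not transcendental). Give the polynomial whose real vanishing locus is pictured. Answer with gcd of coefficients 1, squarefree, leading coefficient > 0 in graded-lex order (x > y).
1. The degree is 2 — a generic line meets the curve in up to 2 points.
2. Symmetries: the y ↦ −y reflection is a symmetry, so y appears only in even powers.
3. Observable constraints: it misses every integer gridline on the y-axis.
4. Solving for integer coefficients yields p as stated.

y^2 + 3*x + 2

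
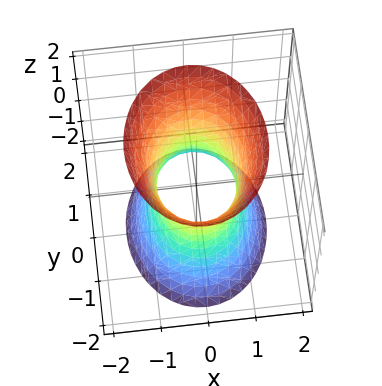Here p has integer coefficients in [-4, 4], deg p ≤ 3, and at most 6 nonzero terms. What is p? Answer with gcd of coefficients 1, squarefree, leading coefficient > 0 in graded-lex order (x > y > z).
(a) Degree: one connected sheet with a waist; a quadric, so deg p = 2.
(b) Symmetries: mirror symmetry z ↦ −z ⇒ only even powers of z; it's symmetric under y → −y, forcing even powers of y; it's symmetric under x → −x, forcing even powers of x.
(c) Observable constraints: it misses every integer gridline on the z-axis; among the integer gridlines, it crosses the y-axis at y ∈ {-1, 1}.
(d) Putting this together gives p.

3*x^2 + 2*y^2 - z^2 - 2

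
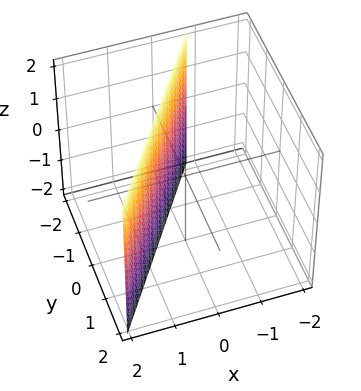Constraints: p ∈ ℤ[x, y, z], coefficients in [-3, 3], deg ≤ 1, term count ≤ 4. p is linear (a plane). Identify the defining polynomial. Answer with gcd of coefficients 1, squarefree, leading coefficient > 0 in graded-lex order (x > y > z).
1. deg p = 1. The surface is flat (a plane).
2. Against the integer gridlines: the surface avoids every integer z-axis point in the box; it meets the y-axis at y = -1 (among the integer gridlines).
3. These observations pin down the coefficients.

3*x - 2*y - 2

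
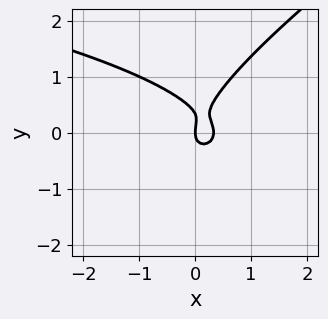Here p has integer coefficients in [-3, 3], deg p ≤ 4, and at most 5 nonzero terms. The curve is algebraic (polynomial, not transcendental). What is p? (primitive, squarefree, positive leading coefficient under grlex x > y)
2*x*y^2 - 3*y^3 + 3*x^2 + y^2 - x

First, deg p = 3. A generic line meets the curve in up to 3 points.
Then, checking where it meets the axes: it crosses the x-axis at the gridline x = 0; one y-axis crossing is at y = 0.
Finally, the integer polynomial consistent with all of this is the stated p.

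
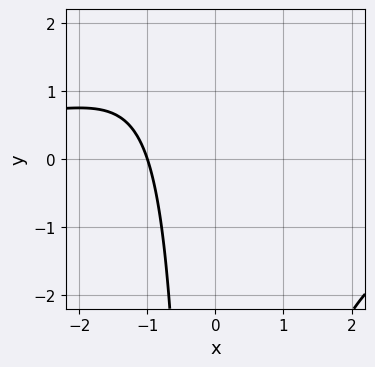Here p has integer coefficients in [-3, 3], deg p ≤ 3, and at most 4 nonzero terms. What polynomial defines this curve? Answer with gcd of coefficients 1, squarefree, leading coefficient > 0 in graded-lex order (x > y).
First, deg p = 3. No degree-2 curve has this shape.
Then, from the axis intercepts and sections: the curve avoids every integer y-axis point in the box; one x-axis crossing is at x = -1.
Finally, the integer polynomial consistent with all of this is the stated p.

x^2*y + 3*x + 3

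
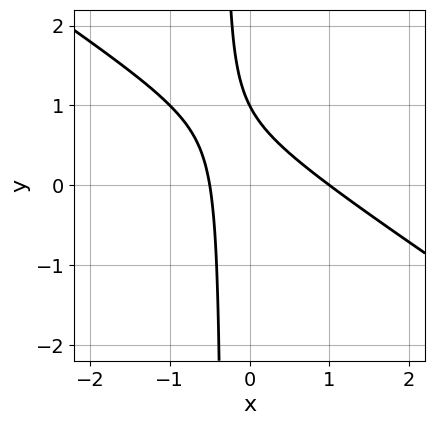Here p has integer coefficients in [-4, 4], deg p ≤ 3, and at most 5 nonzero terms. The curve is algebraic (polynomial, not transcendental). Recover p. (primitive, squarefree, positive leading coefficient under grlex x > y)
Degree: the shape is more complex than any degree-1 curve, so deg p = 2.
Reading off the gridlines: one x-axis crossing is at x = 1; it crosses the y-axis at the gridline y = 1.
Fitting integer coefficients to these (and the overall shape) gives p.

2*x^2 + 3*x*y - x + y - 1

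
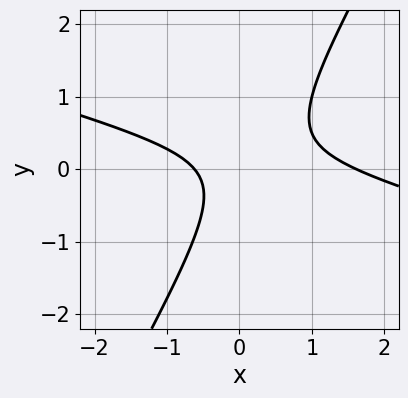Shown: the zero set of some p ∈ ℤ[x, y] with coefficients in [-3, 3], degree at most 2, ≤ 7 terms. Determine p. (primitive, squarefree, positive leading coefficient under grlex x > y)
(a) The degree is 2 — the shape is more complex than any degree-1 curve.
(b) Reading off the gridlines: it misses every integer gridline on the y-axis.
(c) Fitting integer coefficients to these (and the overall shape) gives p.

x^2 + 3*x*y - 2*y^2 - x - 1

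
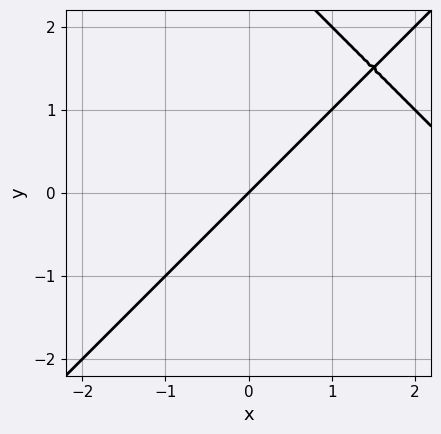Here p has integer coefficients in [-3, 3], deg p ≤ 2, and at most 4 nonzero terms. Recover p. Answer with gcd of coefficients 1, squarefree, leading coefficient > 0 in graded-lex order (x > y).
x^2 - y^2 - 3*x + 3*y

(a) The degree is 2 — a generic line meets the curve in up to 2 points.
(b) Checking where it meets the axes: it crosses the y-axis at the gridline y = 0; one x-axis crossing is at x = 0.
(c) Matching integer coefficients to the picture gives p.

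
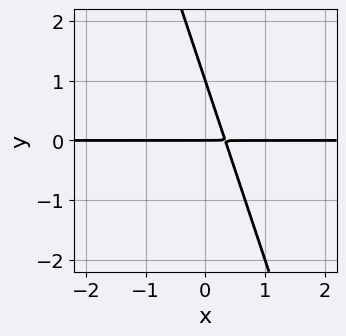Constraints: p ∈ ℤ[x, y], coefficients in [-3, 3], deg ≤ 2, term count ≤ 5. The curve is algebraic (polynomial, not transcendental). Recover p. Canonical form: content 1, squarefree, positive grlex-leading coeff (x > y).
3*x*y + y^2 - y

(a) deg p = 2.
(b) Against the integer gridlines: among the integer gridlines, it crosses the y-axis at y ∈ {0, 1}; every point of the x-axis in the box is on the curve.
(c) Solving for integer coefficients yields p as stated.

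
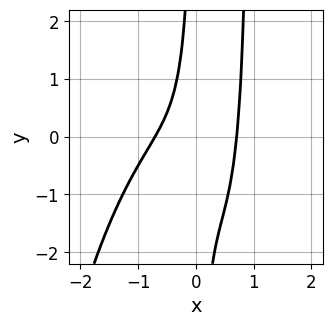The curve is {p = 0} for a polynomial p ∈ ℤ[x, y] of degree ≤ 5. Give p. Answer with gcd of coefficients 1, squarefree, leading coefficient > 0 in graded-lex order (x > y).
2*x^4 + 2*x^2*y + x^2 - 2*x*y - 1

(a) The degree is 4 — the shape is more complex than any degree-3 curve.
(b) From the axis intercepts and sections: it misses every integer gridline on the y-axis.
(c) Together with the visible shape, these determine p as stated.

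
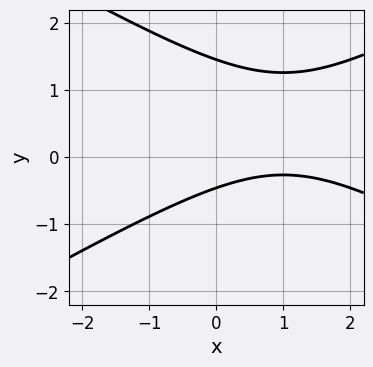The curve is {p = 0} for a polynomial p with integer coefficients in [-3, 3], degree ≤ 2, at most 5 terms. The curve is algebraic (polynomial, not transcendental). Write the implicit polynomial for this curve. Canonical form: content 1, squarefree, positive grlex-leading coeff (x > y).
1. Degree: a generic line meets the curve in up to 2 points, so deg p = 2.
2. From the visible intercepts: the curve avoids every integer x-axis point in the box.
3. Together with the visible shape, these determine p as stated.

x^2 - 3*y^2 - 2*x + 3*y + 2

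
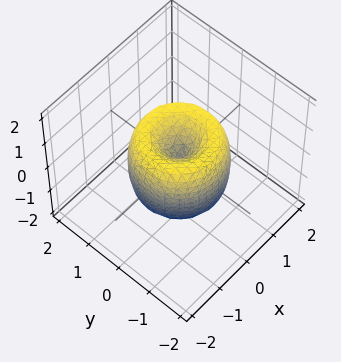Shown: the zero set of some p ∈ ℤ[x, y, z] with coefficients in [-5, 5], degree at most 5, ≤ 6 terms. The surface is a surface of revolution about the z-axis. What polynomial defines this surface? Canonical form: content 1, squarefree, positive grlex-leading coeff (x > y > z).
2*x^4 + 4*x^2*y^2 + 2*y^4 - 3*x^2 - 3*y^2 + z^2

First, deg p = 4. A generic line meets the surface in up to 4 points.
Next, by symmetry, every cross-section ⟂ z is a circle, so x, y appear only via x² + y².
Then, checking where it meets the axes: a circular section at z = 1 has radius between 0 and 1; it meets the z-axis at z = 0 (among the integer gridlines).
Finally, these observations pin down the coefficients.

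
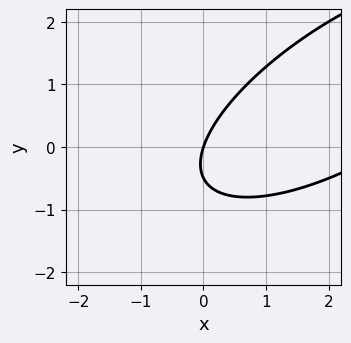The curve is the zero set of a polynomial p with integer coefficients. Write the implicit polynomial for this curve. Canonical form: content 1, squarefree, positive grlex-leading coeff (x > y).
x^2 - 2*x*y + 2*y^2 - 3*x + y

The degree is 2 — a generic line meets the curve in up to 2 points.
Observable constraints: it meets the x-axis at x = 0 (among the integer gridlines); one y-axis crossing is at y = 0.
Assembling these constraints gives the stated polynomial.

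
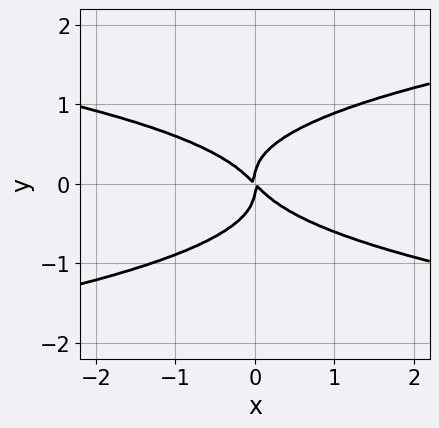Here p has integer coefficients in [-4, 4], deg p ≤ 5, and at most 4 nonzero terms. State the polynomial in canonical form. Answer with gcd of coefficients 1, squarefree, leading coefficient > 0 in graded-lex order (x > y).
3*y^4 - x^2 - x*y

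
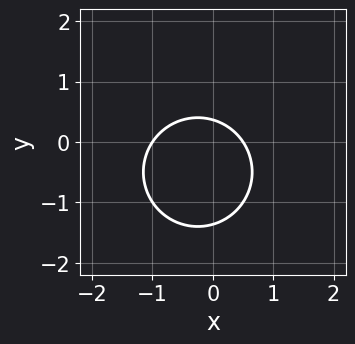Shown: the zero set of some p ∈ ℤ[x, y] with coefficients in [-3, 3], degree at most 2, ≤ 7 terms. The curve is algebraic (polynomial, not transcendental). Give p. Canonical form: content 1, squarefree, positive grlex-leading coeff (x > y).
2*x^2 + 2*y^2 + x + 2*y - 1

(a) Degree: the shape is more complex than any degree-1 curve, so deg p = 2.
(b) Checking where it meets the axes: it meets the x-axis at x = -1 (among the integer gridlines).
(c) Matching integer coefficients to the picture gives p.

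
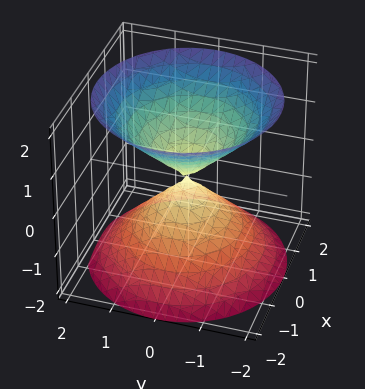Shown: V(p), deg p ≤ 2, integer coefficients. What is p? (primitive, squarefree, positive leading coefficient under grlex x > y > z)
1. There are 2 components.
2. Degree: a double cone through the origin; a quadric, so deg p = 2.
3. Symmetries: rotational symmetry about the z-axis ⇒ p depends on x, y only through x² + y²; mirror symmetry z ↦ −z ⇒ only even powers of z.
4. Reading off the gridlines: it meets the y-axis at y = 0 (among the integer gridlines); a circular section at z = 1 has radius exactly 1; it meets the z-axis at z = 0 (among the integer gridlines).
5. Assembling these constraints gives the stated polynomial.

x^2 + y^2 - z^2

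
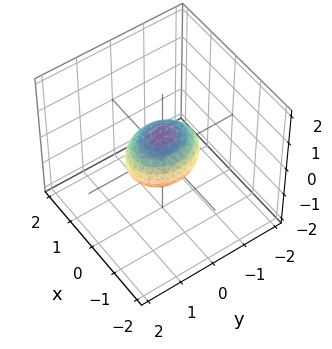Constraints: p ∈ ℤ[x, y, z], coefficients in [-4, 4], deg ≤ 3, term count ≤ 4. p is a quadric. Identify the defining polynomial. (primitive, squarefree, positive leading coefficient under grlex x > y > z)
First, deg p = 2. A closed, bounded, convex surface; a quadric.
Then, symmetries: mirror symmetry x ↦ −x ⇒ only even powers of x; the y ↦ −y reflection is a symmetry, so y appears only in even powers; it's symmetric under z → −z, forcing even powers of z.
Next, checking where it meets the axes: among the integer gridlines, it crosses the y-axis at y ∈ {-1, 1}.
Finally, these observations pin down the coefficients.

3*x^2 + 2*y^2 + 3*z^2 - 2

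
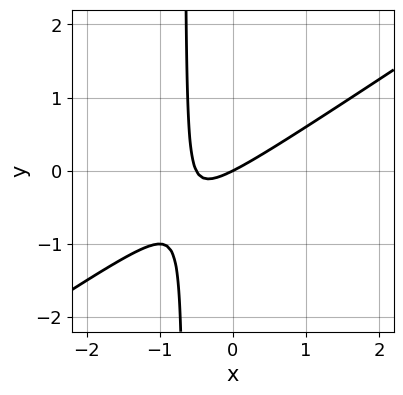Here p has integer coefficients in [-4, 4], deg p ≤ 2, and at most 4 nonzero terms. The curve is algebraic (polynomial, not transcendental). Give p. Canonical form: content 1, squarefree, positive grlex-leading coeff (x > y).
The degree is 2 — the shape is more complex than any degree-1 curve.
From the axis intercepts and sections: one x-axis crossing is at x = 0; it meets the y-axis at y = 0 (among the integer gridlines).
Putting this together gives p.

2*x^2 - 3*x*y + x - 2*y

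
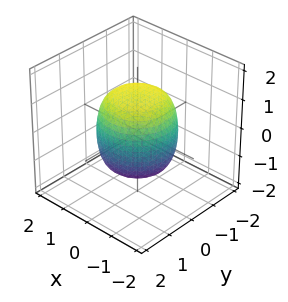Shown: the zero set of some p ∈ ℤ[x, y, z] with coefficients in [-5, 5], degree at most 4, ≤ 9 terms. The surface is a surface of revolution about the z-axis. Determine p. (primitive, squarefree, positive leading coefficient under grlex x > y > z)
2*x^4 + 4*x^2*y^2 + 2*y^4 - x^2 - y^2 + 2*z^2 - 3

Degree: a generic line meets the surface in up to 4 points, so deg p = 4.
Symmetries: rotational symmetry about the z-axis ⇒ p depends on x, y only through x² + y².
From the visible intercepts: a circular section at z = 1 has radius exactly 1.
Matching integer coefficients to the picture gives p.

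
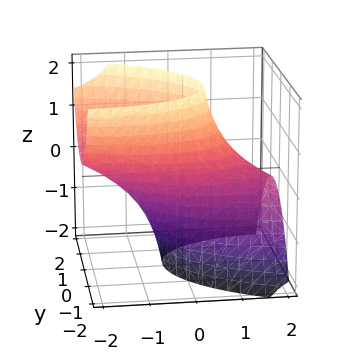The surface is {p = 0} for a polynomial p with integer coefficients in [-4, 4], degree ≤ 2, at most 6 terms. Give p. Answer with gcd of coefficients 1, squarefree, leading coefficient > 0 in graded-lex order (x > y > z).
x^2 + x*y + 3*x*z + 3*y^2 - 3

(a) Degree: no degree-1 surface has this shape, so deg p = 2.
(b) From the visible intercepts: the y-axis gridline crossings are at y ∈ {-1, 1}; the surface avoids every integer z-axis point in the box.
(c) Together with the visible shape, these determine p as stated.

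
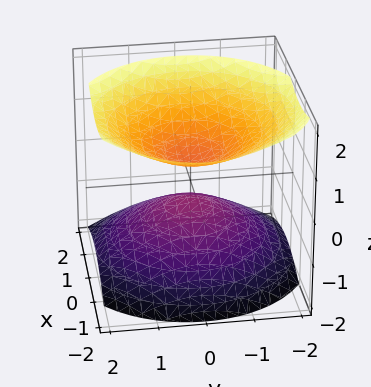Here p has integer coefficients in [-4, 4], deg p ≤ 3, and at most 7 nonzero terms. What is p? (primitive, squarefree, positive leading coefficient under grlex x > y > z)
2*x^2 + x*z + 2*y^2 - 3*z^2 + 1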